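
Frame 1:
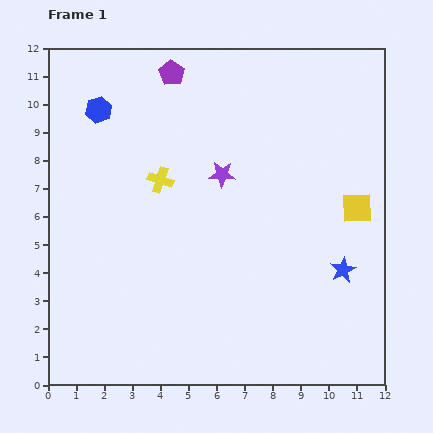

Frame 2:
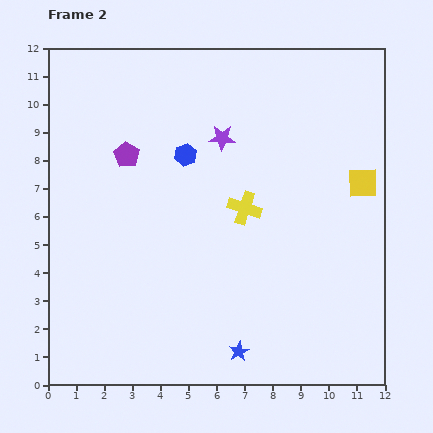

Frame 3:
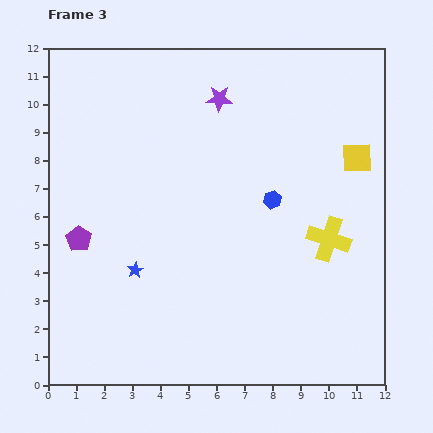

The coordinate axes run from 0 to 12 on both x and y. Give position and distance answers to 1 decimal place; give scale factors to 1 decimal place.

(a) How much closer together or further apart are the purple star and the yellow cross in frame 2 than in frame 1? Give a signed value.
+0.4

Distance in frame 1: 2.2. Distance in frame 2: 2.6.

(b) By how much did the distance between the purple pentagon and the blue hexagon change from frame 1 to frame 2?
-0.8

Distance in frame 1: 2.9. Distance in frame 2: 2.1.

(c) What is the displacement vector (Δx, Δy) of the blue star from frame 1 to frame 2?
(-3.7, -2.9)

The blue star was at (10.5, 4.1) in frame 1 and (6.8, 1.2) in frame 2.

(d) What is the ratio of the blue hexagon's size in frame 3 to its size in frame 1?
0.7×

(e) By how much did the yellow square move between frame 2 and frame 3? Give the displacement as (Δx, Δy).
(-0.2, 0.9)

The yellow square was at (11.2, 7.2) in frame 2 and (11.0, 8.1) in frame 3.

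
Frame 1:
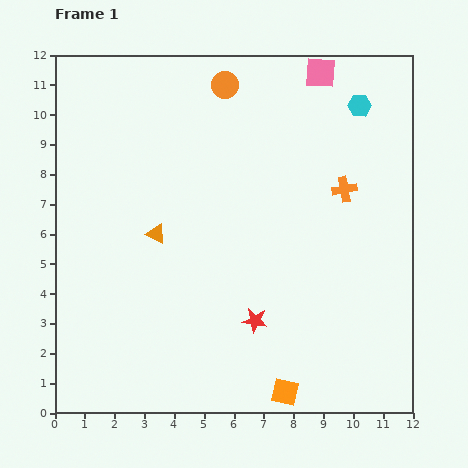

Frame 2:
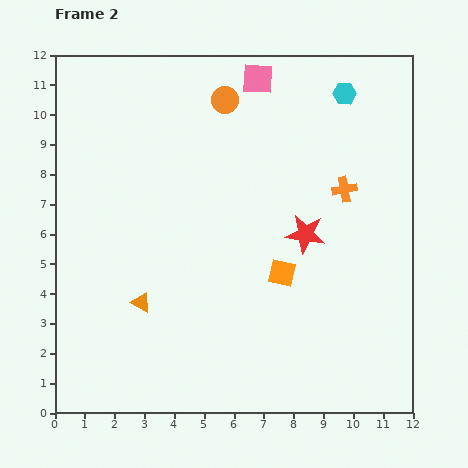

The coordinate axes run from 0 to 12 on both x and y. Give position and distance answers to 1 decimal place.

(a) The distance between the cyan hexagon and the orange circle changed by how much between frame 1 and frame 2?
-0.6

Distance in frame 1: 4.6. Distance in frame 2: 4.0.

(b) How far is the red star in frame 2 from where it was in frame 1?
3.4

The red star moved from (6.7, 3.1) to (8.4, 6.0), a distance of √(1.7² + 2.9²) ≈ 3.4.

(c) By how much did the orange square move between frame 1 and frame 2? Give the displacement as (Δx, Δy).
(-0.1, 4.0)

The orange square was at (7.7, 0.7) in frame 1 and (7.6, 4.7) in frame 2.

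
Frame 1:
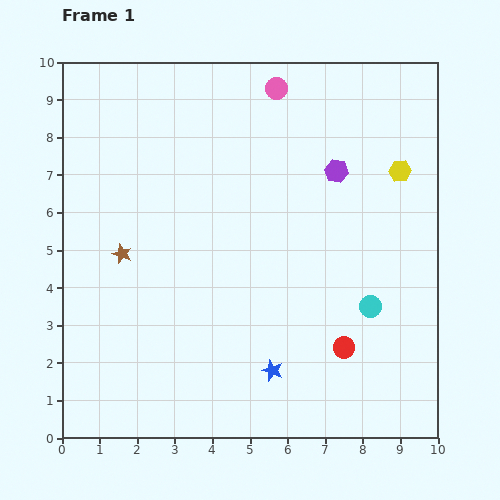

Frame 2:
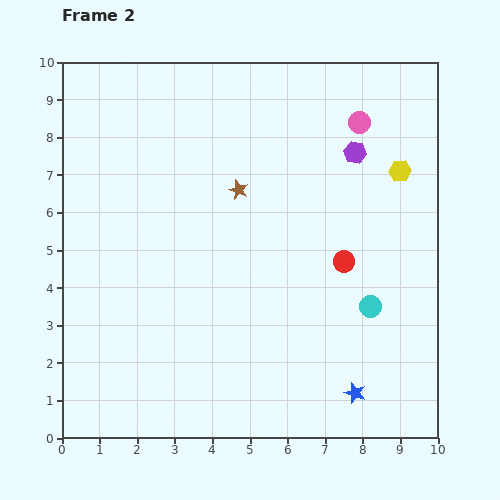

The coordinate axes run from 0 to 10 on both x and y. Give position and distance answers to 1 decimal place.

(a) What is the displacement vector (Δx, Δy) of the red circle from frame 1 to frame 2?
(0.0, 2.3)

The red circle was at (7.5, 2.4) in frame 1 and (7.5, 4.7) in frame 2.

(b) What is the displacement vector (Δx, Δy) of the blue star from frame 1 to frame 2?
(2.2, -0.6)

The blue star was at (5.6, 1.8) in frame 1 and (7.8, 1.2) in frame 2.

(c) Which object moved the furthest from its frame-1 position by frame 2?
the brown star

(moved 3.5; next 2.4)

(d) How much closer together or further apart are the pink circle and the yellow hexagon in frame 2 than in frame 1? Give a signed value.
-2.3

Distance in frame 1: 4.0. Distance in frame 2: 1.7.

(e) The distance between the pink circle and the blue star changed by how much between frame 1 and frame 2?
-0.3

Distance in frame 1: 7.5. Distance in frame 2: 7.2.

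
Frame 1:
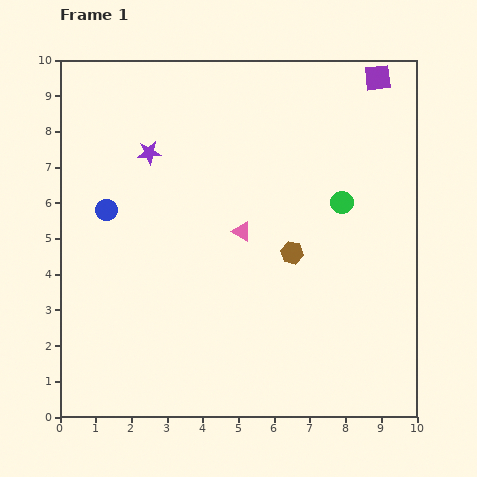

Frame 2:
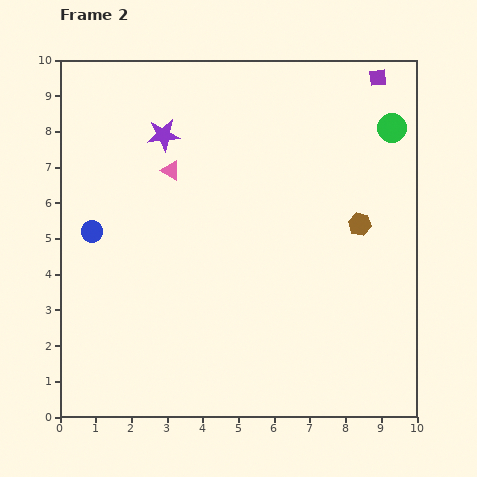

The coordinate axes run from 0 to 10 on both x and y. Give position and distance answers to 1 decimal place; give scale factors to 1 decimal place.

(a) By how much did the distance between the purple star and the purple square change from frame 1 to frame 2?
-0.5

Distance in frame 1: 6.7. Distance in frame 2: 6.2.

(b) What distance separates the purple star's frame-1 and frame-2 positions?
0.6

The purple star moved from (2.5, 7.4) to (2.9, 7.9), a distance of √(0.4² + 0.5²) ≈ 0.6.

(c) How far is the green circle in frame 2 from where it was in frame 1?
2.5

The green circle moved from (7.9, 6.0) to (9.3, 8.1), a distance of √(1.4² + 2.1²) ≈ 2.5.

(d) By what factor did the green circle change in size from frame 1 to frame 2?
1.3×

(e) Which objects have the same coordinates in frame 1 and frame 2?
the purple square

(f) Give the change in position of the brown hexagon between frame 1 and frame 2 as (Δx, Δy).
(1.9, 0.8)

The brown hexagon was at (6.5, 4.6) in frame 1 and (8.4, 5.4) in frame 2.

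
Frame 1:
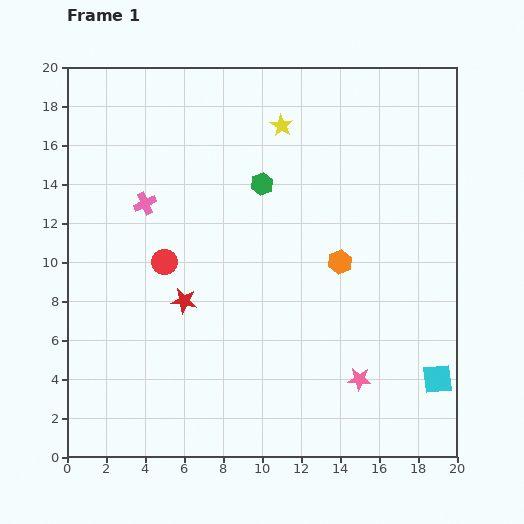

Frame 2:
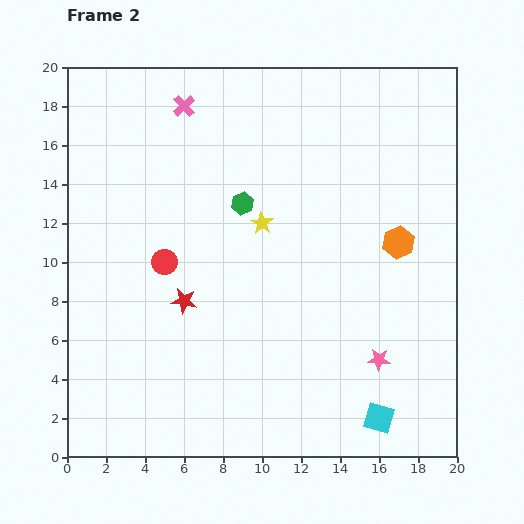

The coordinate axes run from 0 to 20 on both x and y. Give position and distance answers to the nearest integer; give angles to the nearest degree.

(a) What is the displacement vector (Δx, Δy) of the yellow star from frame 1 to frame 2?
(-1, -5)

The yellow star was at (11, 17) in frame 1 and (10, 12) in frame 2.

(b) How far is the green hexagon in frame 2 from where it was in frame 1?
1

The green hexagon moved from (10, 14) to (9, 13), a distance of √(1² + 1²) ≈ 1.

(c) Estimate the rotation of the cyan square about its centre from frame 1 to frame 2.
20° clockwise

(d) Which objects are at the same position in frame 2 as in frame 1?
the red star, the red circle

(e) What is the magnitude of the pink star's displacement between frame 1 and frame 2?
1

The pink star moved from (15, 4) to (16, 5), a distance of √(1² + 1²) ≈ 1.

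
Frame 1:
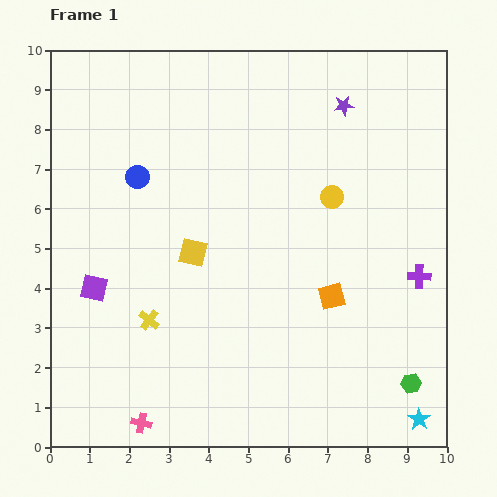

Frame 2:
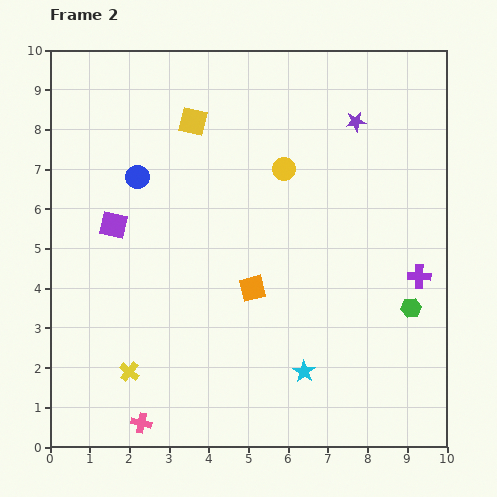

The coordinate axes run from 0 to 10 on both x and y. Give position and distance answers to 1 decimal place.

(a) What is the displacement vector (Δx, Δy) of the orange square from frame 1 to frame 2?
(-2.0, 0.2)

The orange square was at (7.1, 3.8) in frame 1 and (5.1, 4.0) in frame 2.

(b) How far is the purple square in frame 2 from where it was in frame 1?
1.7

The purple square moved from (1.1, 4.0) to (1.6, 5.6), a distance of √(0.5² + 1.6²) ≈ 1.7.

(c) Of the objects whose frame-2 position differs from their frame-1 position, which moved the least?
the purple star

(moved 0.5)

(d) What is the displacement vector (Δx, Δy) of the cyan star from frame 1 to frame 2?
(-2.9, 1.2)

The cyan star was at (9.3, 0.7) in frame 1 and (6.4, 1.9) in frame 2.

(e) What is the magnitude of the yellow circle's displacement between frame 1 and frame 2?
1.4

The yellow circle moved from (7.1, 6.3) to (5.9, 7.0), a distance of √(1.2² + 0.7²) ≈ 1.4.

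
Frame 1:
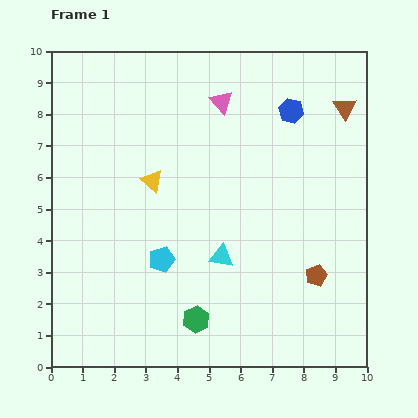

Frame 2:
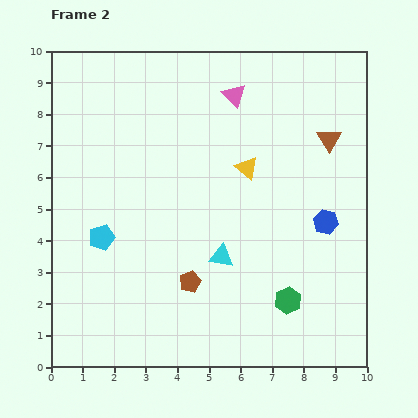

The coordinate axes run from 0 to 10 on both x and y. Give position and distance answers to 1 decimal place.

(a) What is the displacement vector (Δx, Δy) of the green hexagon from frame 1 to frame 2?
(2.9, 0.6)

The green hexagon was at (4.6, 1.5) in frame 1 and (7.5, 2.1) in frame 2.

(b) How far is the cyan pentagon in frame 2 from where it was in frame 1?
2.0

The cyan pentagon moved from (3.5, 3.4) to (1.6, 4.1), a distance of √(1.9² + 0.7²) ≈ 2.0.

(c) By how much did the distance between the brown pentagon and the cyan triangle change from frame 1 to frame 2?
-1.8

Distance in frame 1: 3.1. Distance in frame 2: 1.3.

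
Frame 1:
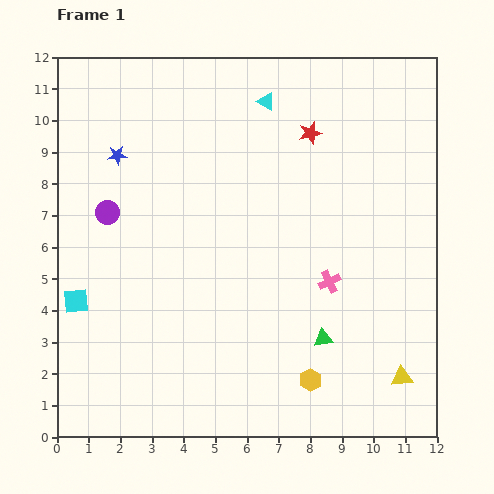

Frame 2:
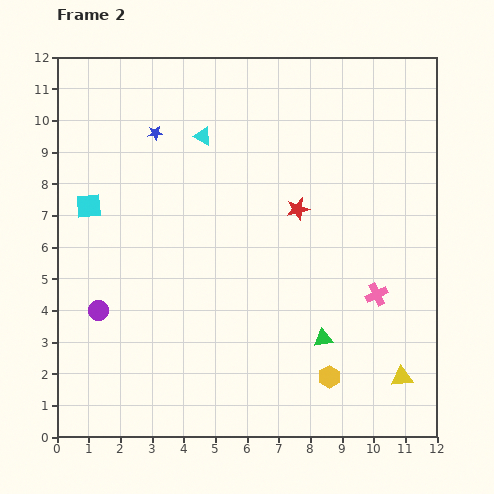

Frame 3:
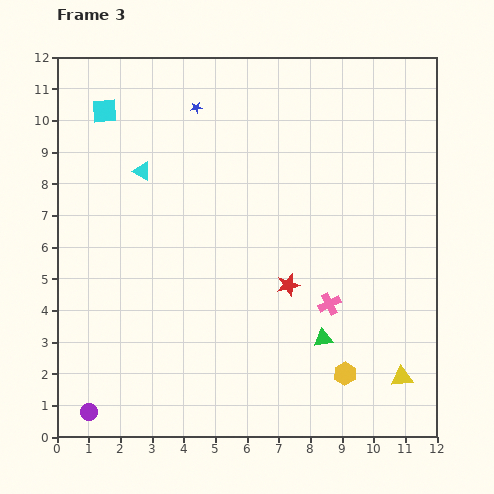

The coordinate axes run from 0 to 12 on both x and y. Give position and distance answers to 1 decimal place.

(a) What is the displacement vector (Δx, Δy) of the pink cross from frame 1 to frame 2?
(1.5, -0.4)

The pink cross was at (8.6, 4.9) in frame 1 and (10.1, 4.5) in frame 2.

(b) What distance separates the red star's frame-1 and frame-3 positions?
4.9

The red star moved from (8.0, 9.6) to (7.3, 4.8), a distance of √(0.7² + 4.8²) ≈ 4.9.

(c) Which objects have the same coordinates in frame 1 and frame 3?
the green triangle, the yellow triangle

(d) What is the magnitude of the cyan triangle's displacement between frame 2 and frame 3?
2.2

The cyan triangle moved from (4.6, 9.5) to (2.7, 8.4), a distance of √(1.9² + 1.1²) ≈ 2.2.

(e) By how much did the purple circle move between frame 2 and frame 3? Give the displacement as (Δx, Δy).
(-0.3, -3.2)

The purple circle was at (1.3, 4.0) in frame 2 and (1.0, 0.8) in frame 3.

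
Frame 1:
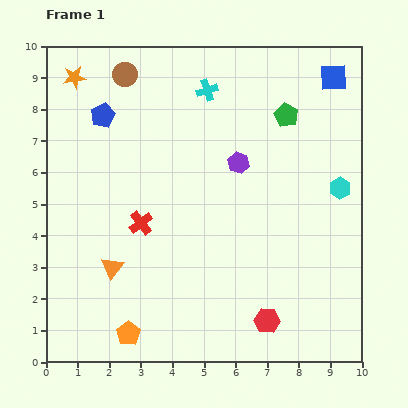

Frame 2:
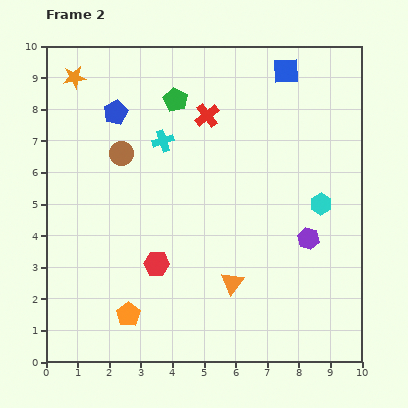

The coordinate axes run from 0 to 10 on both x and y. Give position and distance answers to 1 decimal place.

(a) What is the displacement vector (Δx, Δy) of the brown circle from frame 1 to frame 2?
(-0.1, -2.5)

The brown circle was at (2.5, 9.1) in frame 1 and (2.4, 6.6) in frame 2.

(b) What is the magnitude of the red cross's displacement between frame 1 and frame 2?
4.0

The red cross moved from (3.0, 4.4) to (5.1, 7.8), a distance of √(2.1² + 3.4²) ≈ 4.0.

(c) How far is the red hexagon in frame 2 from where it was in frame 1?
3.9

The red hexagon moved from (7.0, 1.3) to (3.5, 3.1), a distance of √(3.5² + 1.8²) ≈ 3.9.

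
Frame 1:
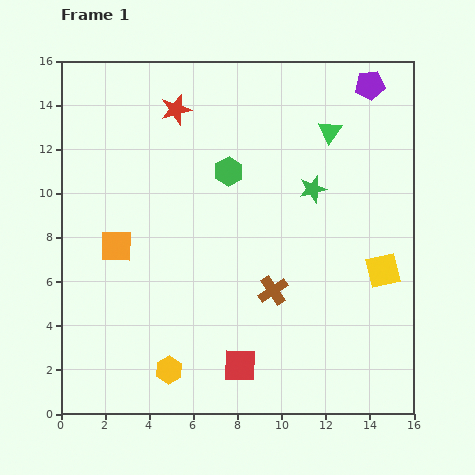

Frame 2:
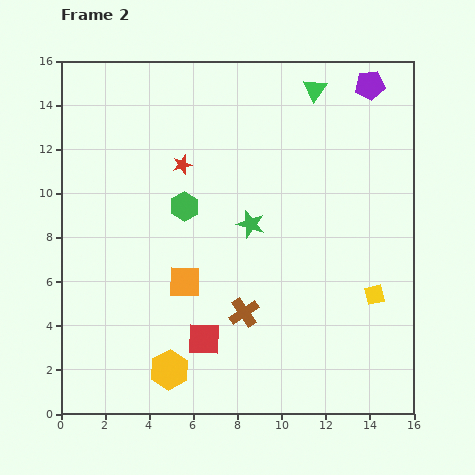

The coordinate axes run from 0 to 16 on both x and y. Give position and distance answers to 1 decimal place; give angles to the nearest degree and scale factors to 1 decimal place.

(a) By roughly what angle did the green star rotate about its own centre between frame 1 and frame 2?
30° clockwise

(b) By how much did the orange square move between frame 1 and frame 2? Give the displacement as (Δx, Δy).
(3.1, -1.6)

The orange square was at (2.5, 7.6) in frame 1 and (5.6, 6.0) in frame 2.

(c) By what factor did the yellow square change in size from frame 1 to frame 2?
0.6×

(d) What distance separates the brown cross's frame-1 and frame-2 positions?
1.6

The brown cross moved from (9.6, 5.6) to (8.3, 4.6), a distance of √(1.3² + 1.0²) ≈ 1.6.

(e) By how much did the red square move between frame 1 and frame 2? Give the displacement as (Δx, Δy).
(-1.6, 1.2)

The red square was at (8.1, 2.2) in frame 1 and (6.5, 3.4) in frame 2.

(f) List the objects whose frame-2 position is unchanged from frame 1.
the purple pentagon, the yellow hexagon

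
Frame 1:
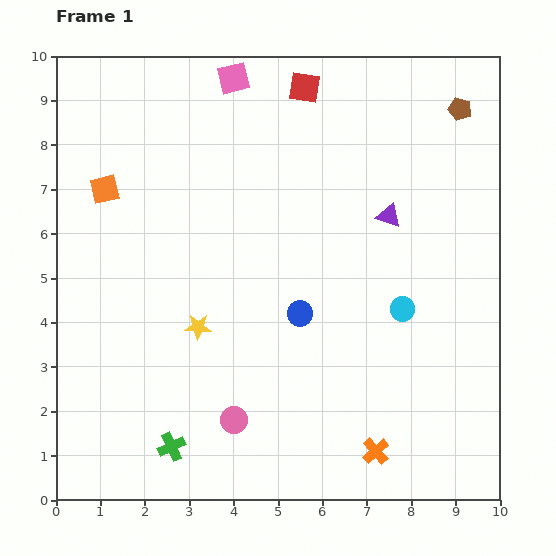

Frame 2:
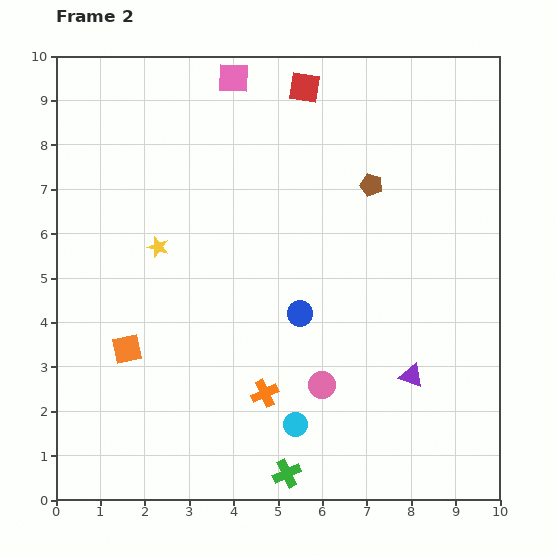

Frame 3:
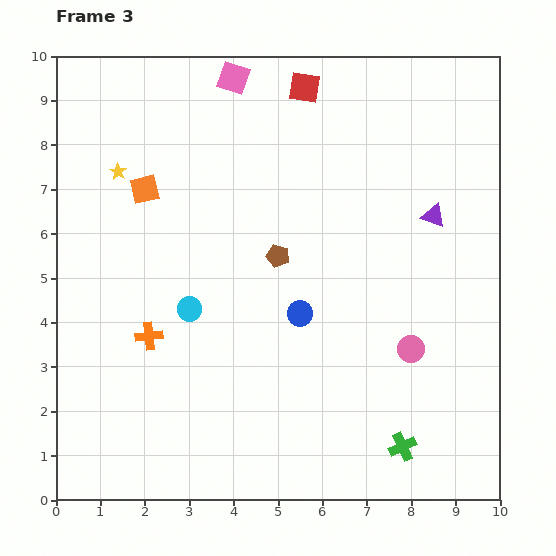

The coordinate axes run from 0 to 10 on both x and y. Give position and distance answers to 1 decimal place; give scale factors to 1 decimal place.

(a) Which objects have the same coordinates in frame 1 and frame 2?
the pink square, the red square, the blue circle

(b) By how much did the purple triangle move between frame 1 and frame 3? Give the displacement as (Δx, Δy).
(1.0, 0.0)

The purple triangle was at (7.5, 6.4) in frame 1 and (8.5, 6.4) in frame 3.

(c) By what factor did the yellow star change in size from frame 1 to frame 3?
0.7×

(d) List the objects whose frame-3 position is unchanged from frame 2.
the pink square, the red square, the blue circle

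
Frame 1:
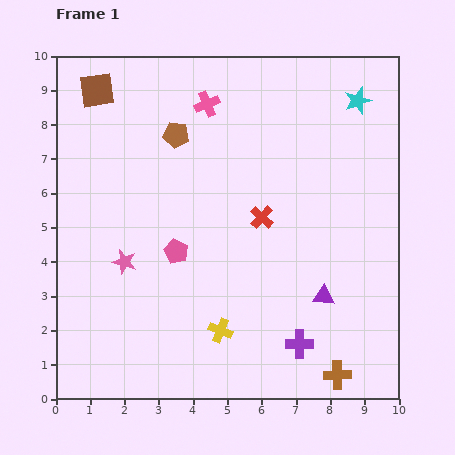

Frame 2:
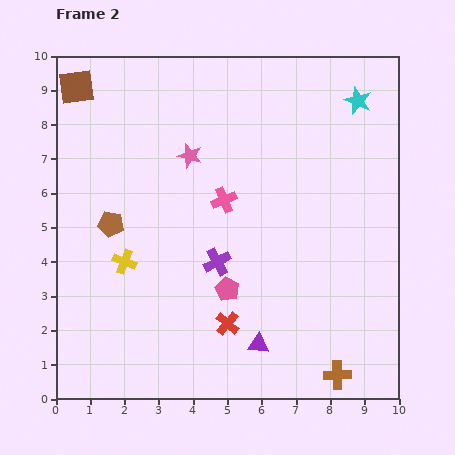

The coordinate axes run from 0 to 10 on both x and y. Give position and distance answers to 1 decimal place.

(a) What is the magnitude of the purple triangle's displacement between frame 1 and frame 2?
2.4

The purple triangle moved from (7.8, 3.0) to (5.9, 1.6), a distance of √(1.9² + 1.4²) ≈ 2.4.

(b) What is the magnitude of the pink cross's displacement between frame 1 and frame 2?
2.8

The pink cross moved from (4.4, 8.6) to (4.9, 5.8), a distance of √(0.5² + 2.8²) ≈ 2.8.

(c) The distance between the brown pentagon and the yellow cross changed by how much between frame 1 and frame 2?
-4.6

Distance in frame 1: 5.8. Distance in frame 2: 1.2.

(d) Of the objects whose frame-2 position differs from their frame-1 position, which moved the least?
the brown square

(moved 0.6)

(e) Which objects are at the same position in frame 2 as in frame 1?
the brown cross, the cyan star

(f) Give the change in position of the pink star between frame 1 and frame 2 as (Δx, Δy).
(1.9, 3.1)

The pink star was at (2.0, 4.0) in frame 1 and (3.9, 7.1) in frame 2.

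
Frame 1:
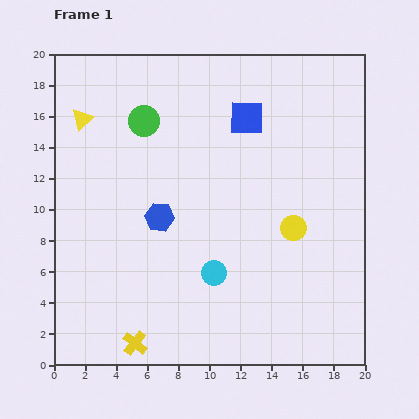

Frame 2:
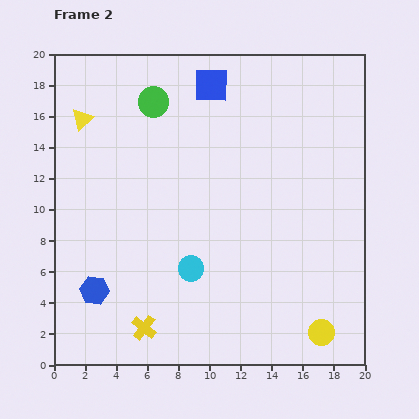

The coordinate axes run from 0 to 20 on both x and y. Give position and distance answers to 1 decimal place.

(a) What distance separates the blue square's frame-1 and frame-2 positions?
3.1

The blue square moved from (12.4, 15.9) to (10.1, 18.0), a distance of √(2.3² + 2.1²) ≈ 3.1.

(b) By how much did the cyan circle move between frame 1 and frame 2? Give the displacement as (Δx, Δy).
(-1.5, 0.3)

The cyan circle was at (10.3, 5.9) in frame 1 and (8.8, 6.2) in frame 2.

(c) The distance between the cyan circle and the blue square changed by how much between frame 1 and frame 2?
+1.7

Distance in frame 1: 10.2. Distance in frame 2: 11.9.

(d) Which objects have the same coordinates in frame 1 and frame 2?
the yellow triangle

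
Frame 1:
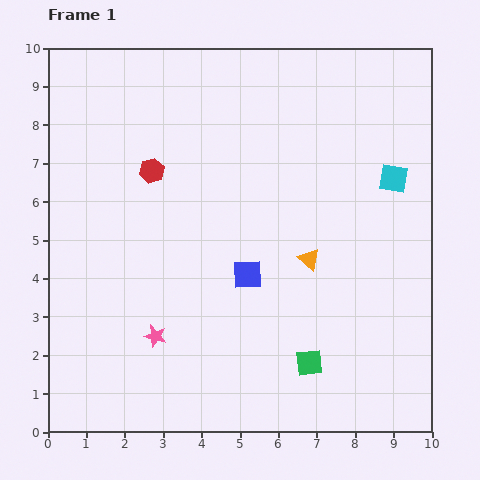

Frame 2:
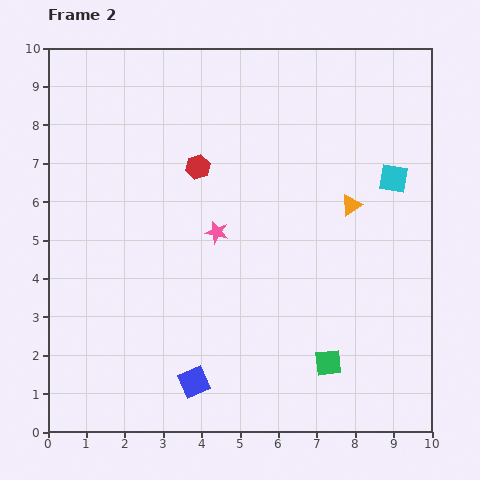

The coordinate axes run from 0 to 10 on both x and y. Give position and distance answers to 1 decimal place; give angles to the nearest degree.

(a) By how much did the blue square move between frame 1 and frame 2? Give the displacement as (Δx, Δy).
(-1.4, -2.8)

The blue square was at (5.2, 4.1) in frame 1 and (3.8, 1.3) in frame 2.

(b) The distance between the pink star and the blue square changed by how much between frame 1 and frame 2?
+1.0

Distance in frame 1: 2.9. Distance in frame 2: 3.9.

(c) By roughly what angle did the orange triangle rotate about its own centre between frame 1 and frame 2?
46° clockwise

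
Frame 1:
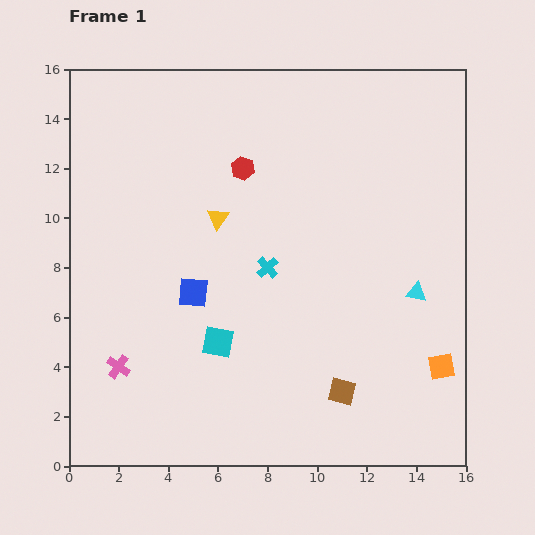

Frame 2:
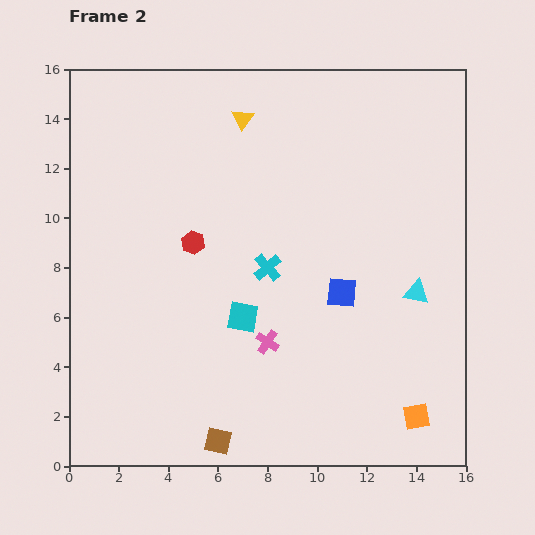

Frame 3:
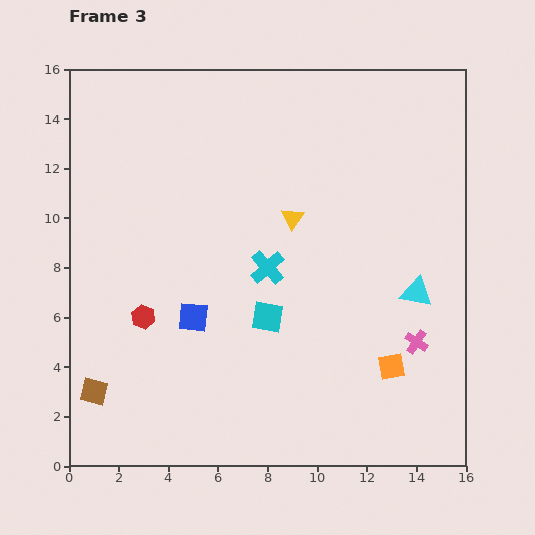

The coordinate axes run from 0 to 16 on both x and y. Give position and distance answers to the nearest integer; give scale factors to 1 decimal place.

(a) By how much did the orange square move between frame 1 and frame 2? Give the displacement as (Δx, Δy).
(-1, -2)

The orange square was at (15, 4) in frame 1 and (14, 2) in frame 2.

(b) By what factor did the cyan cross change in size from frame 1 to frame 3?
1.6×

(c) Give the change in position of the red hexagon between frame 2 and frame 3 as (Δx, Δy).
(-2, -3)

The red hexagon was at (5, 9) in frame 2 and (3, 6) in frame 3.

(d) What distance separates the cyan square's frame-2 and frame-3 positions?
1

The cyan square moved from (7, 6) to (8, 6), a distance of √(1² + 0²) ≈ 1.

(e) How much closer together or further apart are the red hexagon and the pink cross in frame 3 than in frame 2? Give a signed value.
+6

Distance in frame 2: 5. Distance in frame 3: 11.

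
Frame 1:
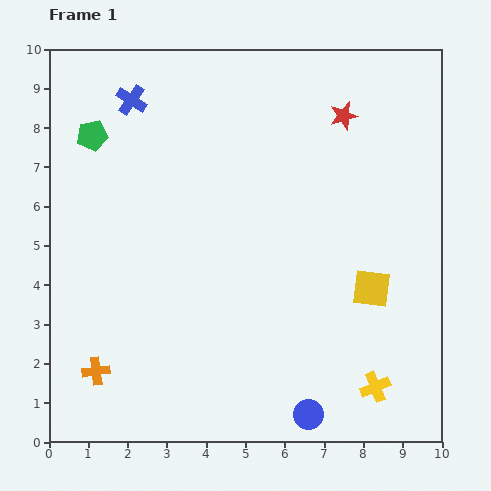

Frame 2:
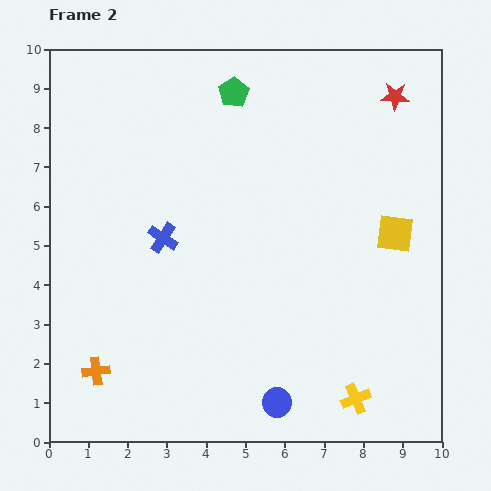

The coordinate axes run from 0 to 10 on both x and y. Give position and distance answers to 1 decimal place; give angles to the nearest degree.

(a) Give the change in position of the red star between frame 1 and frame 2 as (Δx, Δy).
(1.3, 0.5)

The red star was at (7.5, 8.3) in frame 1 and (8.8, 8.8) in frame 2.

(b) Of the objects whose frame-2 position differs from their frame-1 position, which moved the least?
the yellow cross

(moved 0.6)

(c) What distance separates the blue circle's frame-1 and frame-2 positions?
0.9

The blue circle moved from (6.6, 0.7) to (5.8, 1.0), a distance of √(0.8² + 0.3²) ≈ 0.9.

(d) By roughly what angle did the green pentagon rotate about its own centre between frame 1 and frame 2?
21° counter-clockwise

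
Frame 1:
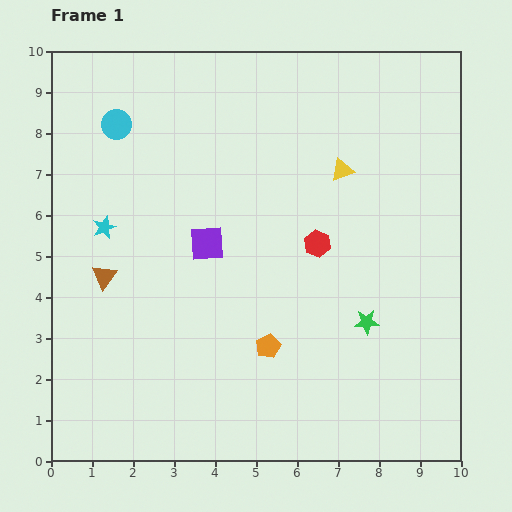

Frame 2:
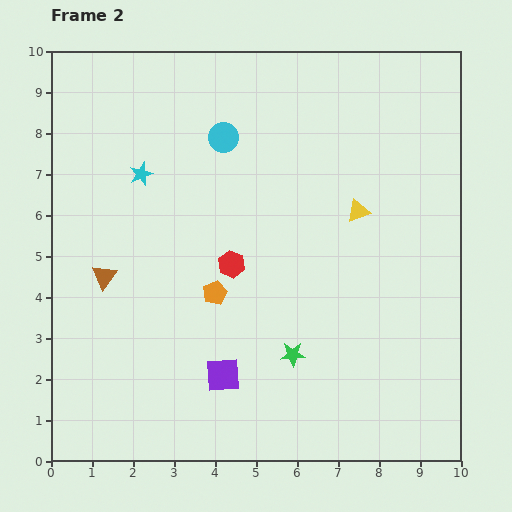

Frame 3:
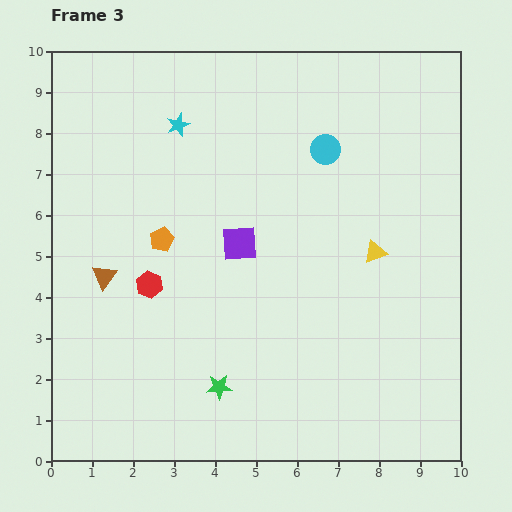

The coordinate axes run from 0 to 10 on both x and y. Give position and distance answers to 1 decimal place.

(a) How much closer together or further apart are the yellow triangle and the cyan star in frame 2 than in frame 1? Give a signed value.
-0.6

Distance in frame 1: 6.0. Distance in frame 2: 5.4.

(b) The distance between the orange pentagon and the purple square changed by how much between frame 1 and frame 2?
-0.9

Distance in frame 1: 2.9. Distance in frame 2: 2.0.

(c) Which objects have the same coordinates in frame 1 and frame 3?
the brown triangle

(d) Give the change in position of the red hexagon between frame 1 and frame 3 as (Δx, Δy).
(-4.1, -1.0)

The red hexagon was at (6.5, 5.3) in frame 1 and (2.4, 4.3) in frame 3.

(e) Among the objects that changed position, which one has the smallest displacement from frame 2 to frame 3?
the yellow triangle

(moved 1.1)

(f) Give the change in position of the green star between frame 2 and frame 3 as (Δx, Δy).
(-1.8, -0.8)

The green star was at (5.9, 2.6) in frame 2 and (4.1, 1.8) in frame 3.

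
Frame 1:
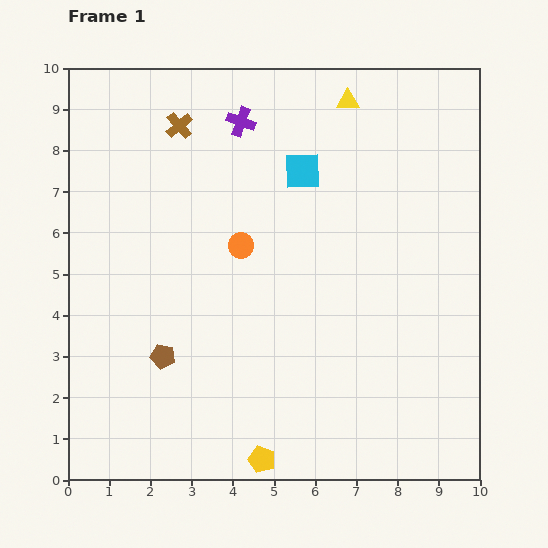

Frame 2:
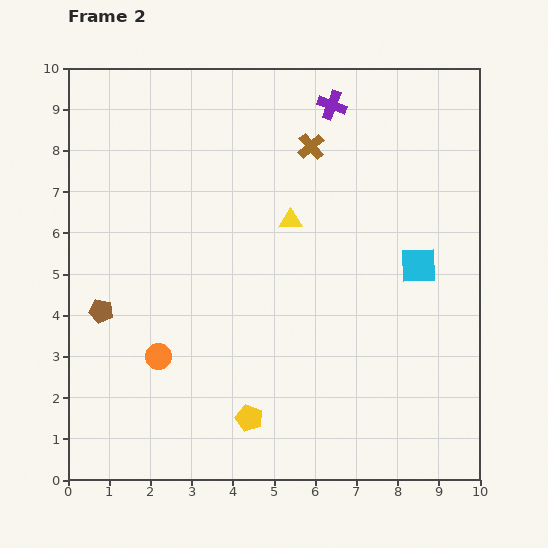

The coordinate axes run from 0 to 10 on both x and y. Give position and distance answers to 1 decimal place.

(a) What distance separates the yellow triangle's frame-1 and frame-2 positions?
3.2

The yellow triangle moved from (6.8, 9.2) to (5.4, 6.3), a distance of √(1.4² + 2.9²) ≈ 3.2.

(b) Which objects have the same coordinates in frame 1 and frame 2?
none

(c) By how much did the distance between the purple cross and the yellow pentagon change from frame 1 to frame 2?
-0.3

Distance in frame 1: 8.2. Distance in frame 2: 7.9.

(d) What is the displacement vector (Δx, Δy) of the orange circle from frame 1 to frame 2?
(-2.0, -2.7)

The orange circle was at (4.2, 5.7) in frame 1 and (2.2, 3.0) in frame 2.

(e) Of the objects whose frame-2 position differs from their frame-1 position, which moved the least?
the yellow pentagon

(moved 1.0)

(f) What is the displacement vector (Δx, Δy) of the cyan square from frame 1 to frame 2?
(2.8, -2.3)

The cyan square was at (5.7, 7.5) in frame 1 and (8.5, 5.2) in frame 2.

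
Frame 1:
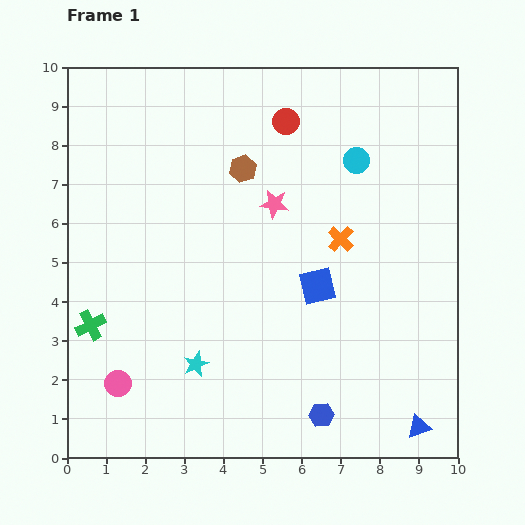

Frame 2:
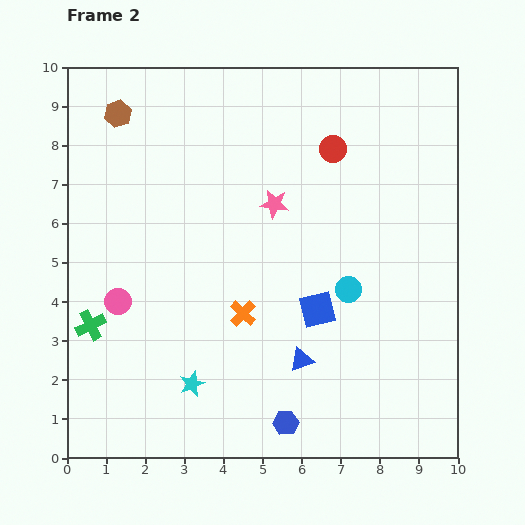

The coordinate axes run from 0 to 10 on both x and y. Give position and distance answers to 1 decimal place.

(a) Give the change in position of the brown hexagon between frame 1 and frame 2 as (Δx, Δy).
(-3.2, 1.4)

The brown hexagon was at (4.5, 7.4) in frame 1 and (1.3, 8.8) in frame 2.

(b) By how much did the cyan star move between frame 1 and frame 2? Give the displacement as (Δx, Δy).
(-0.1, -0.5)

The cyan star was at (3.3, 2.4) in frame 1 and (3.2, 1.9) in frame 2.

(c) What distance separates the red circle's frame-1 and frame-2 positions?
1.4

The red circle moved from (5.6, 8.6) to (6.8, 7.9), a distance of √(1.2² + 0.7²) ≈ 1.4.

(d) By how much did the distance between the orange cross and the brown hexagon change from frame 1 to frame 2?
+2.9

Distance in frame 1: 3.1. Distance in frame 2: 6.0.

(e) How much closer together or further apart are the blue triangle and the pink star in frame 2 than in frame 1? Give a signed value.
-2.7

Distance in frame 1: 6.8. Distance in frame 2: 4.1.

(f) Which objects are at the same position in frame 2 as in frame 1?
the pink star, the green cross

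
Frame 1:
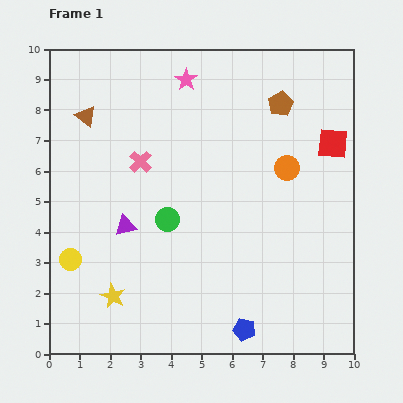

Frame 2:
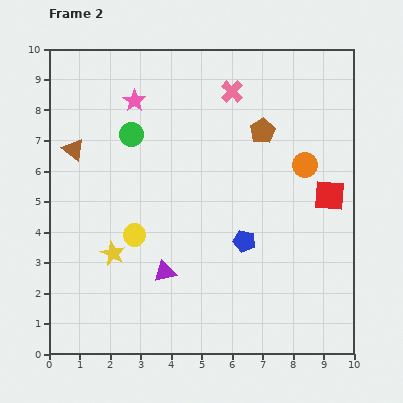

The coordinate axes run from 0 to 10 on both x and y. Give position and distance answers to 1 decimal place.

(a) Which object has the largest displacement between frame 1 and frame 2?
the pink cross

(moved 3.8; next 3.0)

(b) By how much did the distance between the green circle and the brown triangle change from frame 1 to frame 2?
-2.3

Distance in frame 1: 4.3. Distance in frame 2: 2.0.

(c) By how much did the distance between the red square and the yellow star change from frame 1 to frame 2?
-1.5

Distance in frame 1: 8.8. Distance in frame 2: 7.3.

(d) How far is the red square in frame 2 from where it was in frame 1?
1.7

The red square moved from (9.3, 6.9) to (9.2, 5.2), a distance of √(0.1² + 1.7²) ≈ 1.7.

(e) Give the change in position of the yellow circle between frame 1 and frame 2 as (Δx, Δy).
(2.1, 0.8)

The yellow circle was at (0.7, 3.1) in frame 1 and (2.8, 3.9) in frame 2.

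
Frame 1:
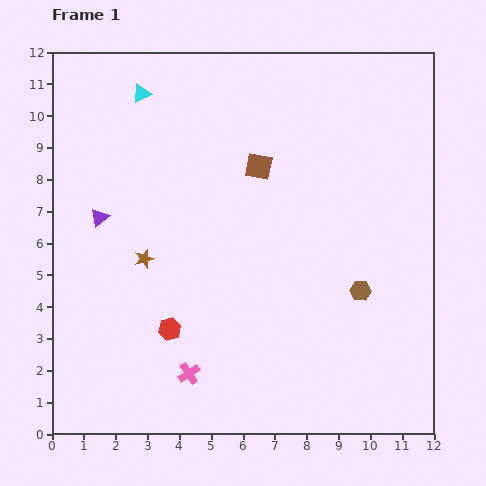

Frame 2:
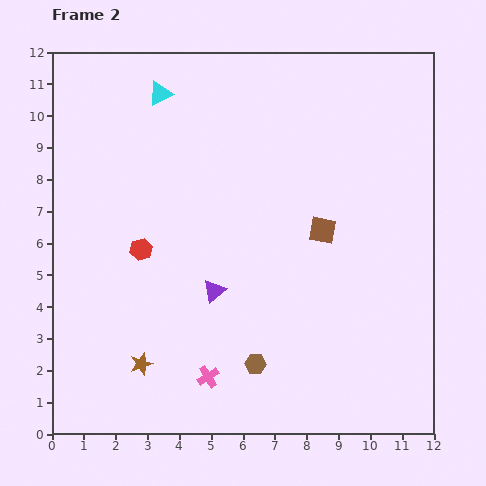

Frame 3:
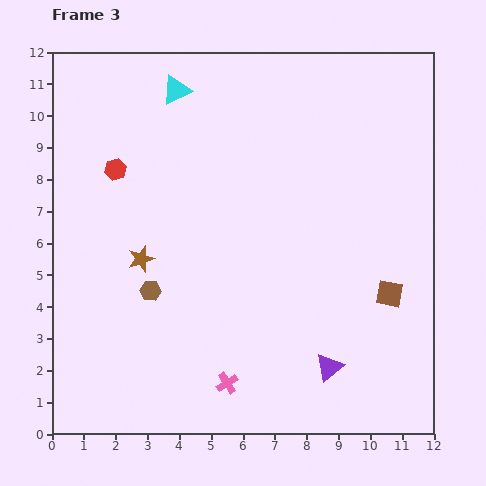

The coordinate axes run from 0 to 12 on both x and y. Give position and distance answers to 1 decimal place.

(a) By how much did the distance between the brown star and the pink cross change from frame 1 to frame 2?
-1.8

Distance in frame 1: 3.9. Distance in frame 2: 2.1.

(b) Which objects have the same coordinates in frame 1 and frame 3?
none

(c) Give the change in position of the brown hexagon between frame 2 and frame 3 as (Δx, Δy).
(-3.3, 2.3)

The brown hexagon was at (6.4, 2.2) in frame 2 and (3.1, 4.5) in frame 3.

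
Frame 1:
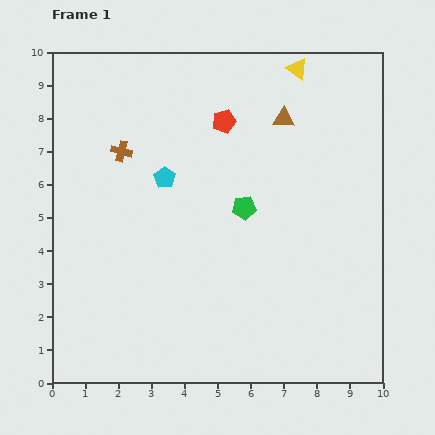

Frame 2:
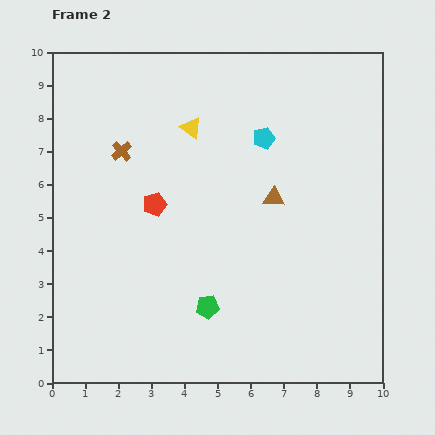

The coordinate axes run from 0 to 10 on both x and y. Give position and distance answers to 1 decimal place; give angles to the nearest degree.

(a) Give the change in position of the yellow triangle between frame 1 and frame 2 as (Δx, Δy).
(-3.2, -1.8)

The yellow triangle was at (7.4, 9.5) in frame 1 and (4.2, 7.7) in frame 2.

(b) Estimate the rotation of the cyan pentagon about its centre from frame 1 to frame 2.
22° clockwise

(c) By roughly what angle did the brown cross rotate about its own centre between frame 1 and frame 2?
35° clockwise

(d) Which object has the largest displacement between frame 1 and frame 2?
the yellow triangle

(moved 3.7; next 3.3)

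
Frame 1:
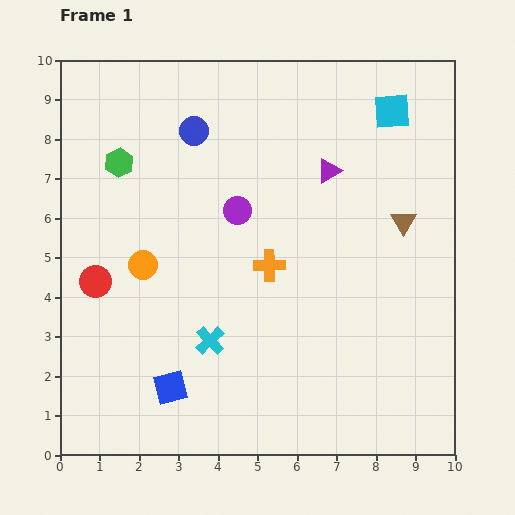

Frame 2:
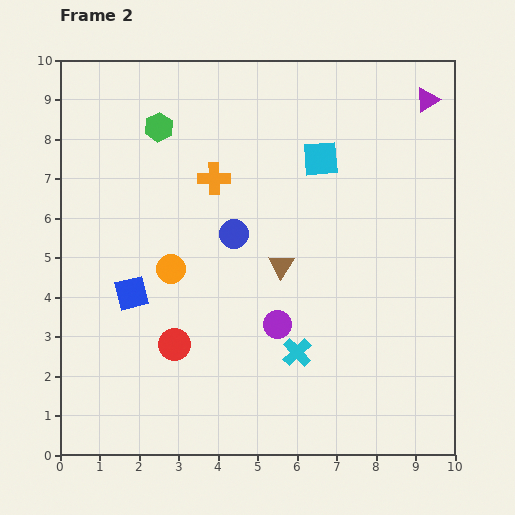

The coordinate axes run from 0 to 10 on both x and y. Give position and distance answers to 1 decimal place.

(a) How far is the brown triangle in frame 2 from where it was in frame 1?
3.3

The brown triangle moved from (8.7, 5.9) to (5.6, 4.8), a distance of √(3.1² + 1.1²) ≈ 3.3.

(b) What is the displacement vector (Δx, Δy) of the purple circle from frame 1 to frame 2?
(1.0, -2.9)

The purple circle was at (4.5, 6.2) in frame 1 and (5.5, 3.3) in frame 2.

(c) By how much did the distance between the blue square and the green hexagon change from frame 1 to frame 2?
-1.5

Distance in frame 1: 5.8. Distance in frame 2: 4.3.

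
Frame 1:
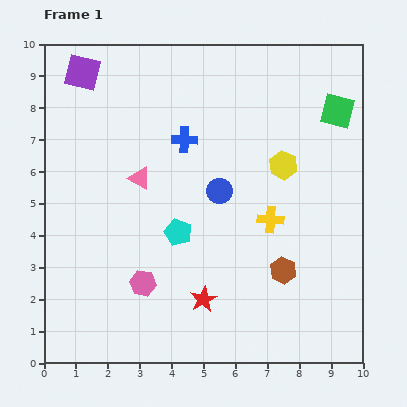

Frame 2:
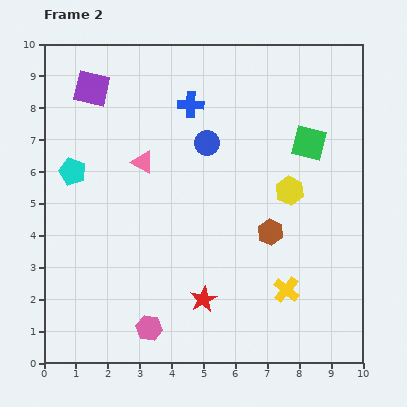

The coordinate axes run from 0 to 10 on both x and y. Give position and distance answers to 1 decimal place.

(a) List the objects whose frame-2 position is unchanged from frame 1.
the red star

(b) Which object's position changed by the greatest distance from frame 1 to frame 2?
the cyan pentagon

(moved 3.8; next 2.3)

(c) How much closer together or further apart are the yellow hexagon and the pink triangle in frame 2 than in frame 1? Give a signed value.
+0.2

Distance in frame 1: 4.5. Distance in frame 2: 4.7.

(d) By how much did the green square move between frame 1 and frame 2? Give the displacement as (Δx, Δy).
(-0.9, -1.0)

The green square was at (9.2, 7.9) in frame 1 and (8.3, 6.9) in frame 2.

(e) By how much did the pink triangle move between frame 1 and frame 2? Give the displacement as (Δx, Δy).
(0.1, 0.5)

The pink triangle was at (3.0, 5.8) in frame 1 and (3.1, 6.3) in frame 2.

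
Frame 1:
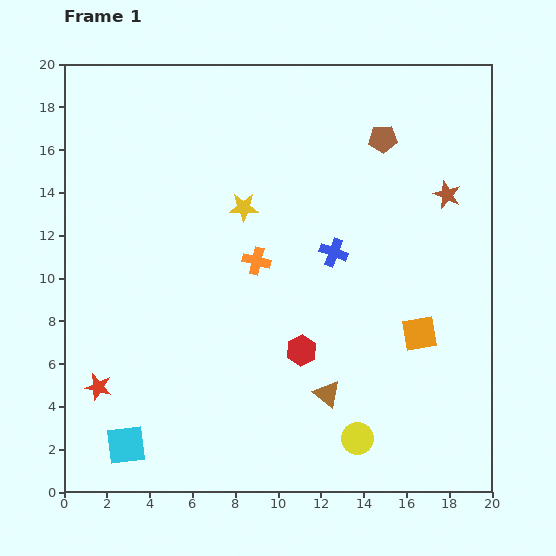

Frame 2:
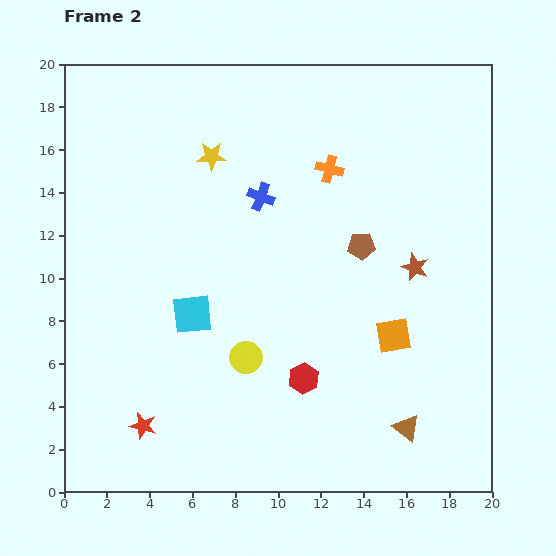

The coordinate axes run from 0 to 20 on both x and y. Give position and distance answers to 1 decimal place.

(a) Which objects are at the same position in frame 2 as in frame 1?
none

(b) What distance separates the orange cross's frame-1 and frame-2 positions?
5.5

The orange cross moved from (9.0, 10.8) to (12.4, 15.1), a distance of √(3.4² + 4.3²) ≈ 5.5.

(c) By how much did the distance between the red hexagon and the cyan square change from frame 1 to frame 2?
-3.3

Distance in frame 1: 9.3. Distance in frame 2: 6.0.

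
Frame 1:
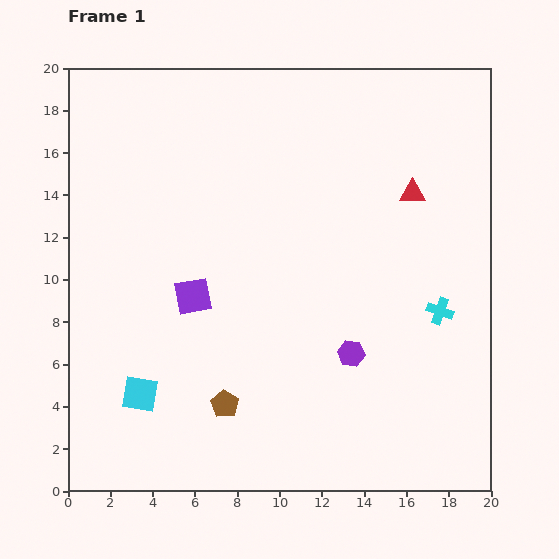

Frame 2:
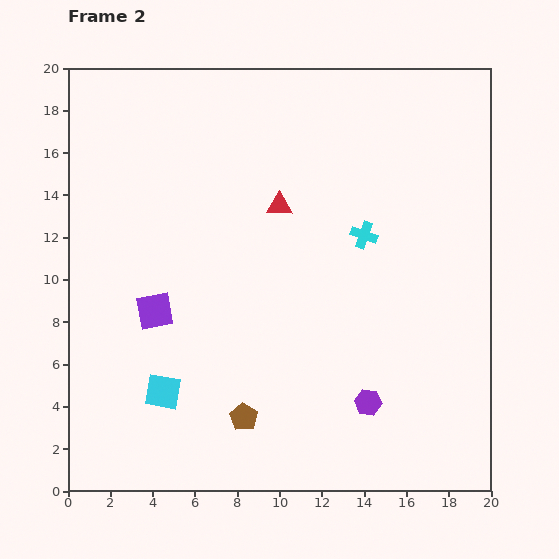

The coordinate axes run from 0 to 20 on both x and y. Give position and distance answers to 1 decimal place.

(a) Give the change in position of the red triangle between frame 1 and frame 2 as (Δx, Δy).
(-6.3, -0.6)

The red triangle was at (16.3, 14.1) in frame 1 and (10.0, 13.5) in frame 2.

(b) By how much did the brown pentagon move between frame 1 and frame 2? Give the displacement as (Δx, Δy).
(0.9, -0.6)

The brown pentagon was at (7.4, 4.1) in frame 1 and (8.3, 3.5) in frame 2.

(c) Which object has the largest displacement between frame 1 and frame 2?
the red triangle

(moved 6.3; next 5.1)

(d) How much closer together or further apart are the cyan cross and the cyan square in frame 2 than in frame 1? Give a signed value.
-2.7

Distance in frame 1: 14.7. Distance in frame 2: 12.0.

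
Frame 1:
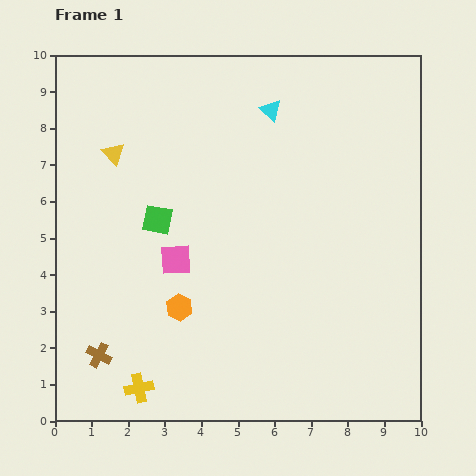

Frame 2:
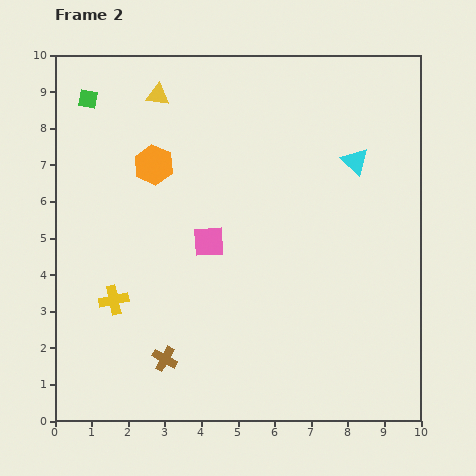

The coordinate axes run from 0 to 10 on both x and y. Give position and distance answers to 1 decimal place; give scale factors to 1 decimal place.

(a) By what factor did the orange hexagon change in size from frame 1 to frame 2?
1.5×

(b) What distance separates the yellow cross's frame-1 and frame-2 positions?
2.5

The yellow cross moved from (2.3, 0.9) to (1.6, 3.3), a distance of √(0.7² + 2.4²) ≈ 2.5.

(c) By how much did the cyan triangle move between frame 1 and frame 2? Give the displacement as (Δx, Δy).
(2.3, -1.4)

The cyan triangle was at (5.9, 8.5) in frame 1 and (8.2, 7.1) in frame 2.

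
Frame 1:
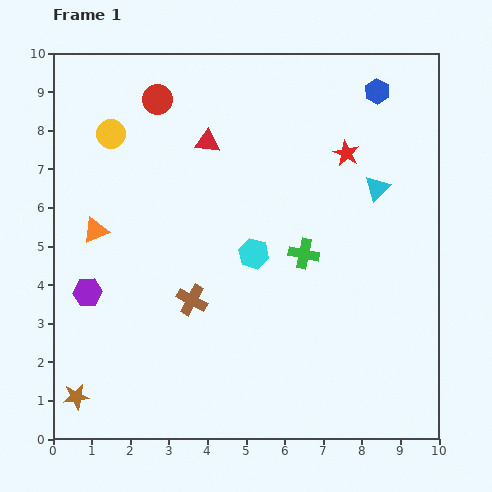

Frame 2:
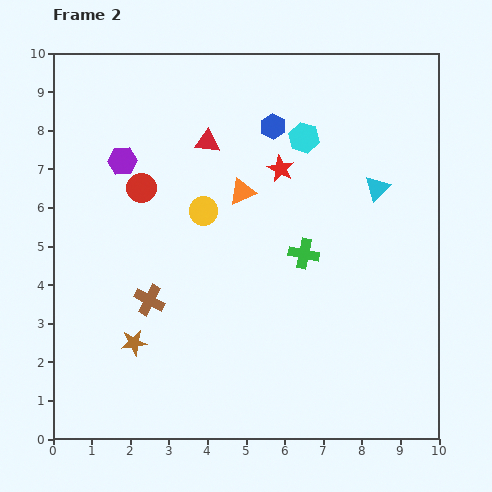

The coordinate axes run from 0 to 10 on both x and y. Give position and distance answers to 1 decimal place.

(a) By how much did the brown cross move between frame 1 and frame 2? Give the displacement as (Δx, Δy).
(-1.1, 0.0)

The brown cross was at (3.6, 3.6) in frame 1 and (2.5, 3.6) in frame 2.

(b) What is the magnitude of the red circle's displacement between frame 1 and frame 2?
2.3

The red circle moved from (2.7, 8.8) to (2.3, 6.5), a distance of √(0.4² + 2.3²) ≈ 2.3.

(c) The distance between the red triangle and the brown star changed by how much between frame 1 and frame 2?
-1.9

Distance in frame 1: 7.4. Distance in frame 2: 5.5.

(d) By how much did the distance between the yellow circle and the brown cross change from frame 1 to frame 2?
-2.1

Distance in frame 1: 4.8. Distance in frame 2: 2.7.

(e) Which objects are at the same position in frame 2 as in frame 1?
the green cross, the cyan triangle, the red triangle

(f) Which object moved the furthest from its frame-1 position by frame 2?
the orange triangle

(moved 3.9; next 3.5)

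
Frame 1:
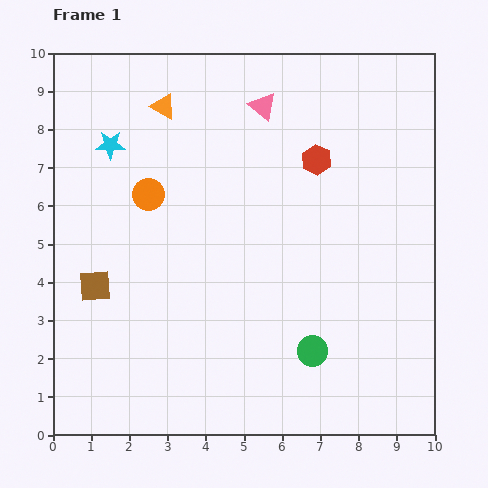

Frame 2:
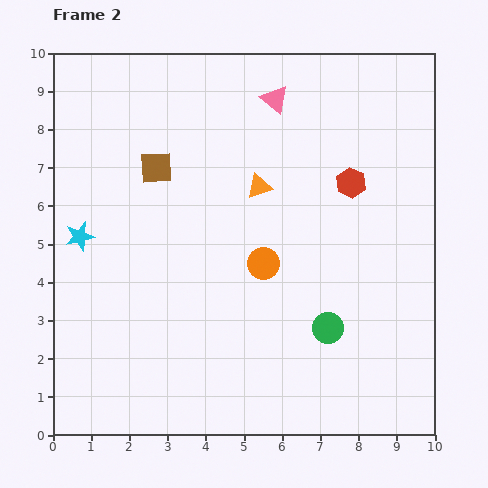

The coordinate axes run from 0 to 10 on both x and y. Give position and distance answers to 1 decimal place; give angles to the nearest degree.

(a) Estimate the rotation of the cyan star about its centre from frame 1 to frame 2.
15° counter-clockwise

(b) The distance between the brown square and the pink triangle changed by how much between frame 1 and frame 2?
-2.8

Distance in frame 1: 6.4. Distance in frame 2: 3.6.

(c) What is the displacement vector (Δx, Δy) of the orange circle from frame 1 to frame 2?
(3.0, -1.8)

The orange circle was at (2.5, 6.3) in frame 1 and (5.5, 4.5) in frame 2.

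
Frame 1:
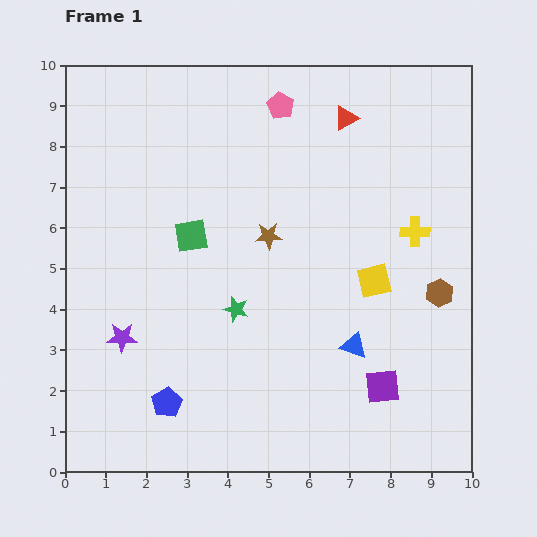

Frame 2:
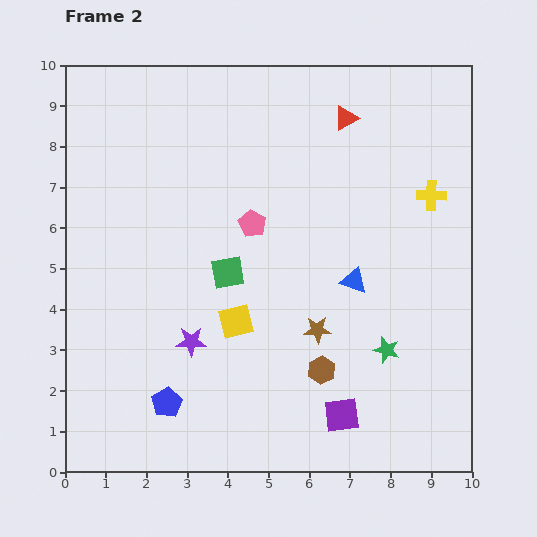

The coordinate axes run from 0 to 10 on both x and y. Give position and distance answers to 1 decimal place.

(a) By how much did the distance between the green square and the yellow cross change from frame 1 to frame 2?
-0.2

Distance in frame 1: 5.5. Distance in frame 2: 5.3.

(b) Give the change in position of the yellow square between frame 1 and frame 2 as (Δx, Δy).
(-3.4, -1.0)

The yellow square was at (7.6, 4.7) in frame 1 and (4.2, 3.7) in frame 2.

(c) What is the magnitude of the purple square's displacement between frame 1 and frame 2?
1.2

The purple square moved from (7.8, 2.1) to (6.8, 1.4), a distance of √(1.0² + 0.7²) ≈ 1.2.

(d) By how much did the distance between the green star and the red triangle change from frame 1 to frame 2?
+0.4

Distance in frame 1: 5.4. Distance in frame 2: 5.8.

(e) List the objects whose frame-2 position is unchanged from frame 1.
the blue pentagon, the red triangle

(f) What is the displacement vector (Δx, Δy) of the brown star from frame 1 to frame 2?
(1.2, -2.3)

The brown star was at (5.0, 5.8) in frame 1 and (6.2, 3.5) in frame 2.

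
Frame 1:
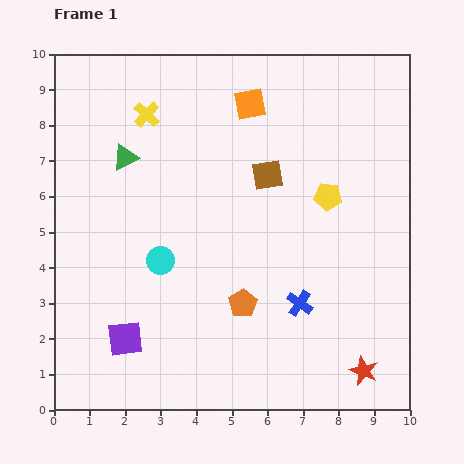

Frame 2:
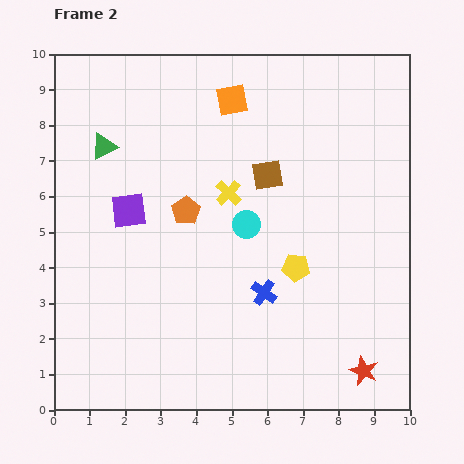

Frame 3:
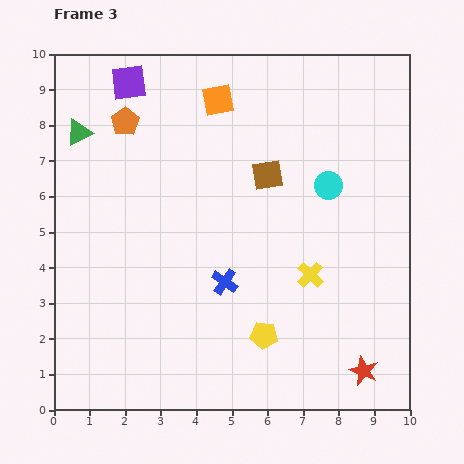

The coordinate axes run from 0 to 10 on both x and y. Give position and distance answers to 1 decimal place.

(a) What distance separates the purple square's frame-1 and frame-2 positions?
3.6

The purple square moved from (2.0, 2.0) to (2.1, 5.6), a distance of √(0.1² + 3.6²) ≈ 3.6.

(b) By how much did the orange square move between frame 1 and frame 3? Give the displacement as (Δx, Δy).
(-0.9, 0.1)

The orange square was at (5.5, 8.6) in frame 1 and (4.6, 8.7) in frame 3.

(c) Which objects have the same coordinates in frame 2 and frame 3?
the red star, the brown square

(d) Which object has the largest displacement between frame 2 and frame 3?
the purple square

(moved 3.6; next 3.3)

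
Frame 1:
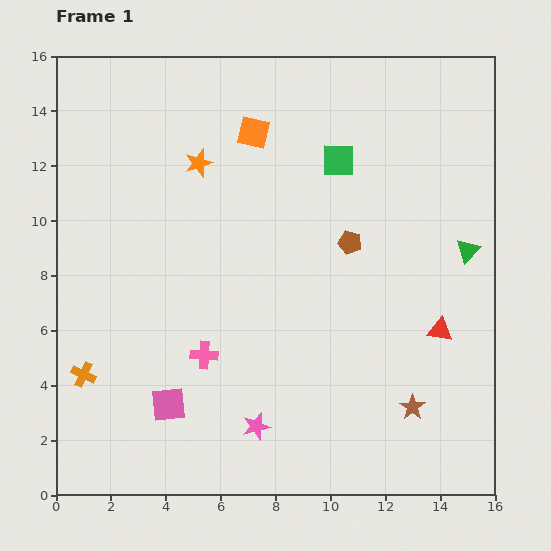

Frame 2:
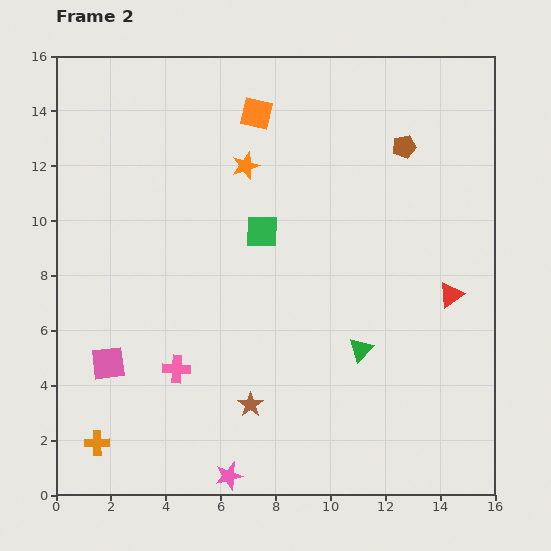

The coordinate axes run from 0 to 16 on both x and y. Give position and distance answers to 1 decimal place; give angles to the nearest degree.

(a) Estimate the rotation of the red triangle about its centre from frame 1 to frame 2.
44° counter-clockwise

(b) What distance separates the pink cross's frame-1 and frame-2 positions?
1.1

The pink cross moved from (5.4, 5.1) to (4.4, 4.6), a distance of √(1.0² + 0.5²) ≈ 1.1.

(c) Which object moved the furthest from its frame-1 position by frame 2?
the brown star

(moved 5.9; next 5.3)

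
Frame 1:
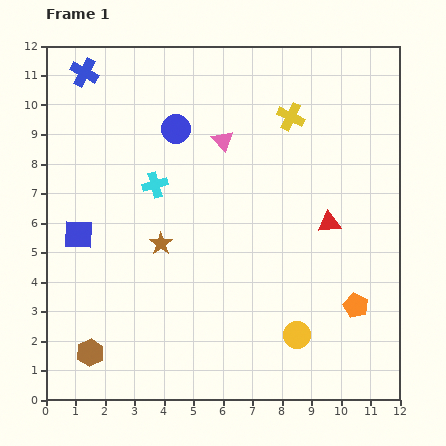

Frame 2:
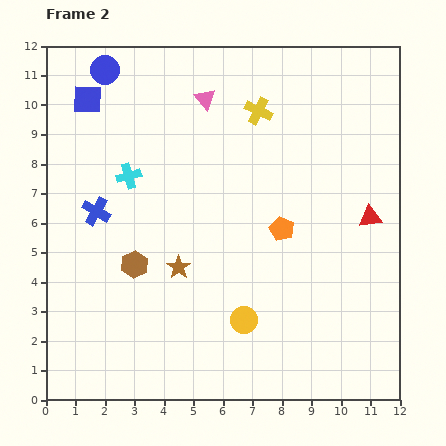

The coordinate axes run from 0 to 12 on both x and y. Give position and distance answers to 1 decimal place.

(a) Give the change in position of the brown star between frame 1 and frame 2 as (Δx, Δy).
(0.6, -0.8)

The brown star was at (3.9, 5.3) in frame 1 and (4.5, 4.5) in frame 2.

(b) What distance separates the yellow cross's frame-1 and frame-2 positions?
1.1

The yellow cross moved from (8.3, 9.6) to (7.2, 9.8), a distance of √(1.1² + 0.2²) ≈ 1.1.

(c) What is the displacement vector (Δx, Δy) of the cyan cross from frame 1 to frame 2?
(-0.9, 0.3)

The cyan cross was at (3.7, 7.3) in frame 1 and (2.8, 7.6) in frame 2.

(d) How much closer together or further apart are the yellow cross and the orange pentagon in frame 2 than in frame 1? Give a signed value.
-2.7

Distance in frame 1: 6.8. Distance in frame 2: 4.1.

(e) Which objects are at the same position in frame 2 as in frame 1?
none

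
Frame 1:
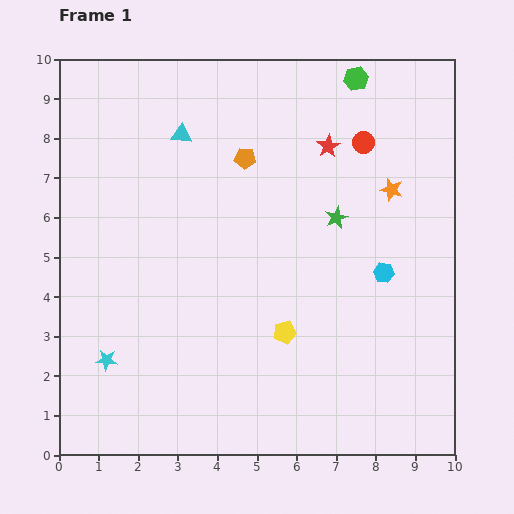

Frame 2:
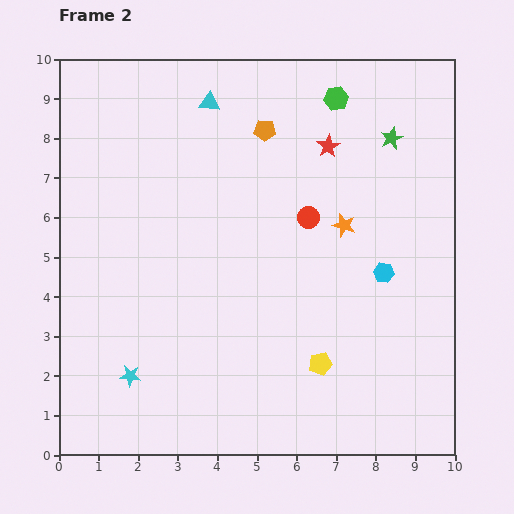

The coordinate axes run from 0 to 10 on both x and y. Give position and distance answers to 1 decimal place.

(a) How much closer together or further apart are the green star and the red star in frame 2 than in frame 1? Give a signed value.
-0.2

Distance in frame 1: 1.8. Distance in frame 2: 1.6.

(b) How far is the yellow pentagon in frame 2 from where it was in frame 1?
1.2

The yellow pentagon moved from (5.7, 3.1) to (6.6, 2.3), a distance of √(0.9² + 0.8²) ≈ 1.2.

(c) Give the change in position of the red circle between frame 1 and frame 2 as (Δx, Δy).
(-1.4, -1.9)

The red circle was at (7.7, 7.9) in frame 1 and (6.3, 6.0) in frame 2.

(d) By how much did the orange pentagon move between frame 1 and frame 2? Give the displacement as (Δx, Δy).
(0.5, 0.7)

The orange pentagon was at (4.7, 7.5) in frame 1 and (5.2, 8.2) in frame 2.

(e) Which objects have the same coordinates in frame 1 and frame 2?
the cyan hexagon, the red star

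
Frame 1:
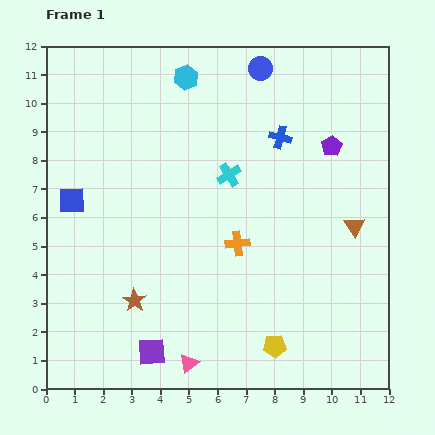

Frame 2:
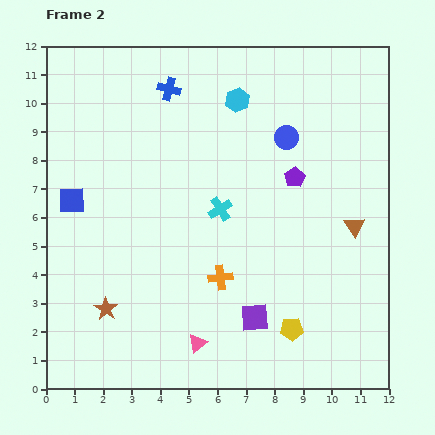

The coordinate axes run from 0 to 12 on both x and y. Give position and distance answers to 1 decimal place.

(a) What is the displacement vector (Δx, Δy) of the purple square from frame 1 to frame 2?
(3.6, 1.2)

The purple square was at (3.7, 1.3) in frame 1 and (7.3, 2.5) in frame 2.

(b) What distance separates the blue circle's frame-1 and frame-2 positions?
2.6

The blue circle moved from (7.5, 11.2) to (8.4, 8.8), a distance of √(0.9² + 2.4²) ≈ 2.6.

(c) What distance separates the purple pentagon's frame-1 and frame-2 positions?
1.7

The purple pentagon moved from (10.0, 8.5) to (8.7, 7.4), a distance of √(1.3² + 1.1²) ≈ 1.7.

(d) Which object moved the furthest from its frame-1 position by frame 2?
the blue cross

(moved 4.3; next 3.8)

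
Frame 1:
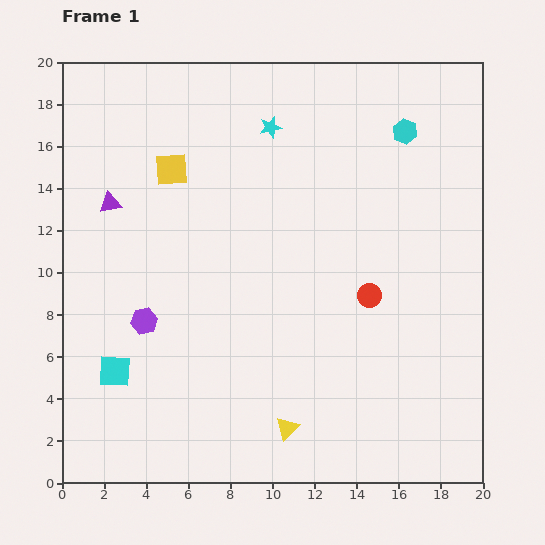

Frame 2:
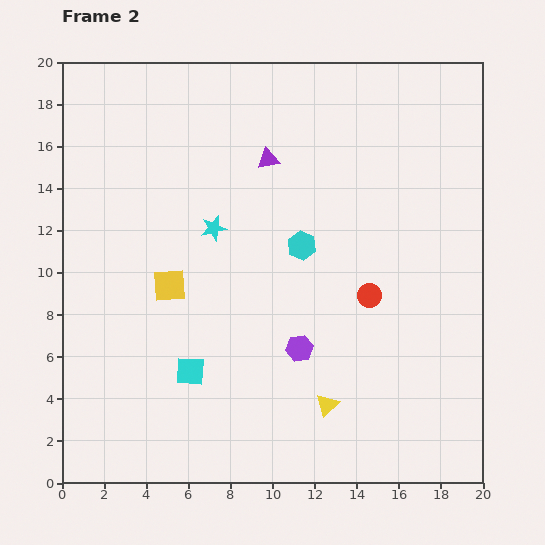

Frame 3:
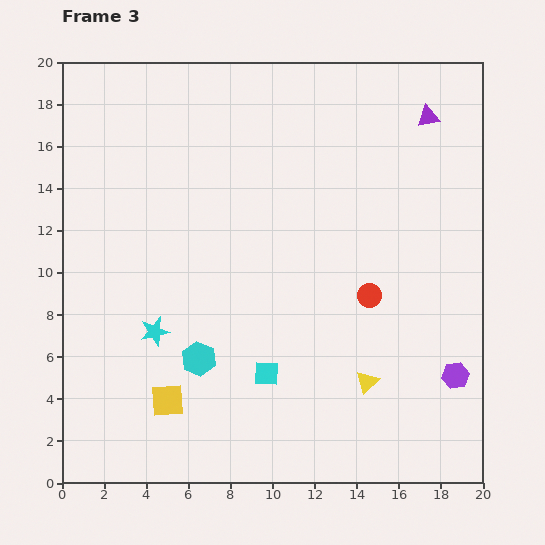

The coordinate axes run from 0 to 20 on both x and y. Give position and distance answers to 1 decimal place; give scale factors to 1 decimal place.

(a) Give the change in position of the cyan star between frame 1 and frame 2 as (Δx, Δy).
(-2.7, -4.8)

The cyan star was at (9.9, 16.9) in frame 1 and (7.2, 12.1) in frame 2.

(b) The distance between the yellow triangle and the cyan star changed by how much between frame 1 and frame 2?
-4.3

Distance in frame 1: 14.3. Distance in frame 2: 10.0.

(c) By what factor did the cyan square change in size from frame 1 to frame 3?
0.8×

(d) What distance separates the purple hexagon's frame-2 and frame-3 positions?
7.5

The purple hexagon moved from (11.3, 6.4) to (18.7, 5.1), a distance of √(7.4² + 1.3²) ≈ 7.5.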